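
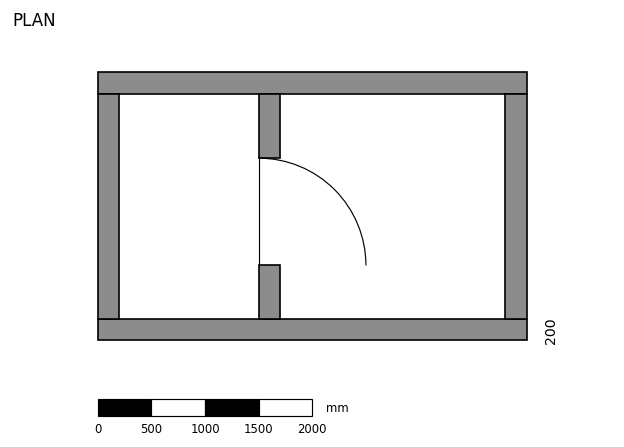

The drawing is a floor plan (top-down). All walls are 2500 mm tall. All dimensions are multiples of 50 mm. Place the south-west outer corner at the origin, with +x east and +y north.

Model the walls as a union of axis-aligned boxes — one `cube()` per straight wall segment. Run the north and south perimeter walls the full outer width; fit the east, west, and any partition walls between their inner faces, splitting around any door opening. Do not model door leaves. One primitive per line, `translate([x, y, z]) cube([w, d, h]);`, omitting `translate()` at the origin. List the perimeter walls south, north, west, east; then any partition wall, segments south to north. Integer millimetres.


cube([4000, 200, 2500]);
translate([0, 2300, 0]) cube([4000, 200, 2500]);
translate([0, 200, 0]) cube([200, 2100, 2500]);
translate([3800, 200, 0]) cube([200, 2100, 2500]);
translate([1500, 200, 0]) cube([200, 500, 2500]);
translate([1500, 1700, 0]) cube([200, 600, 2500]);


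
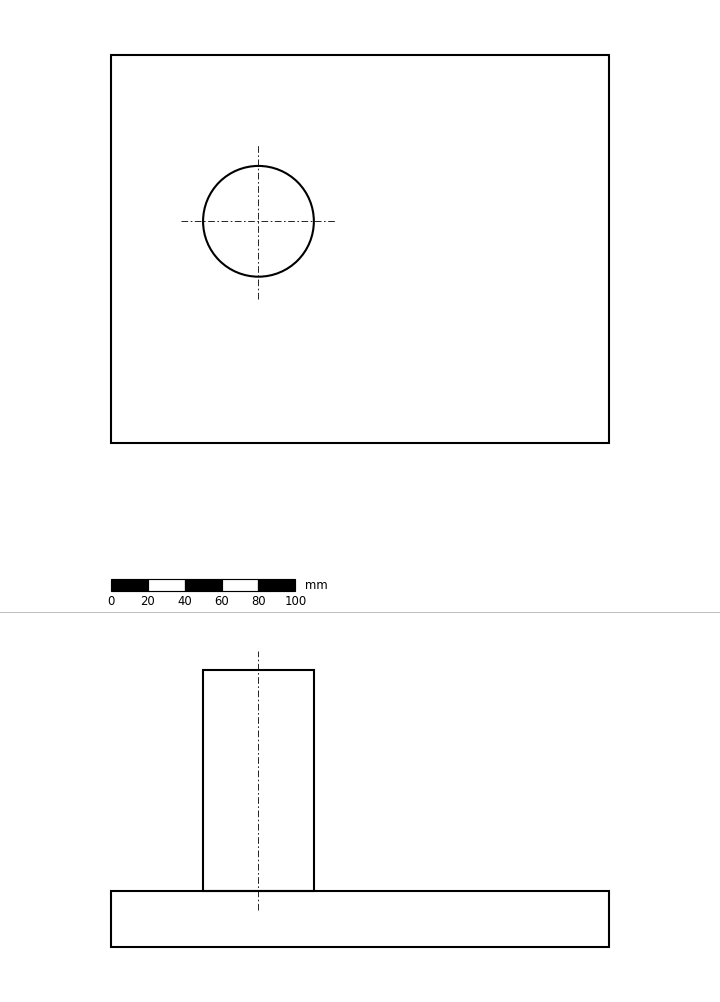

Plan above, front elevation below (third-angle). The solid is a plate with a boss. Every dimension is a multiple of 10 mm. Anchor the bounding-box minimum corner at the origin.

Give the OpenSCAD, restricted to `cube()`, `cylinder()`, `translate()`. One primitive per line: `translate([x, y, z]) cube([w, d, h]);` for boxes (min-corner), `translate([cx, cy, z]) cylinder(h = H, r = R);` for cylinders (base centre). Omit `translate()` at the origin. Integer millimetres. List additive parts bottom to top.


cube([270, 210, 30]);
translate([80, 120, 30]) cylinder(h = 120, r = 30);


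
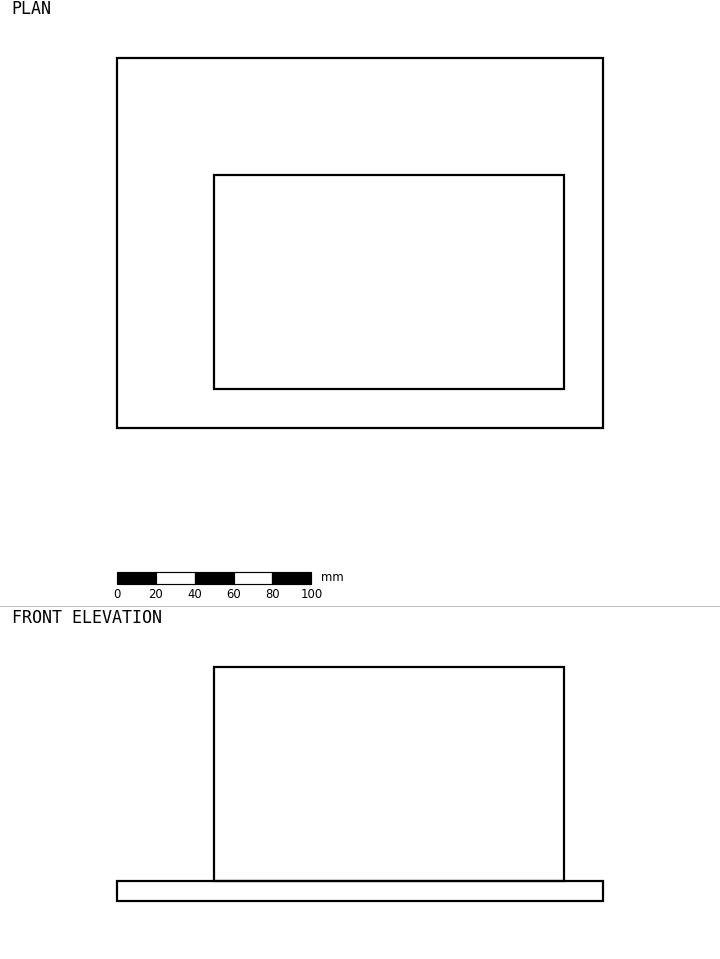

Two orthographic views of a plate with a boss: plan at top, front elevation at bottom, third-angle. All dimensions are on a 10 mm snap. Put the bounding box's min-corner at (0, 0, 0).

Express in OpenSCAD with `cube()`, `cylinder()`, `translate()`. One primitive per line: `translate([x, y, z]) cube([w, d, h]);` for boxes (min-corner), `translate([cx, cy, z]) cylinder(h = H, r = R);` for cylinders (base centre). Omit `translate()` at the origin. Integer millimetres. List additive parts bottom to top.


cube([250, 190, 10]);
translate([50, 20, 10]) cube([180, 110, 110]);


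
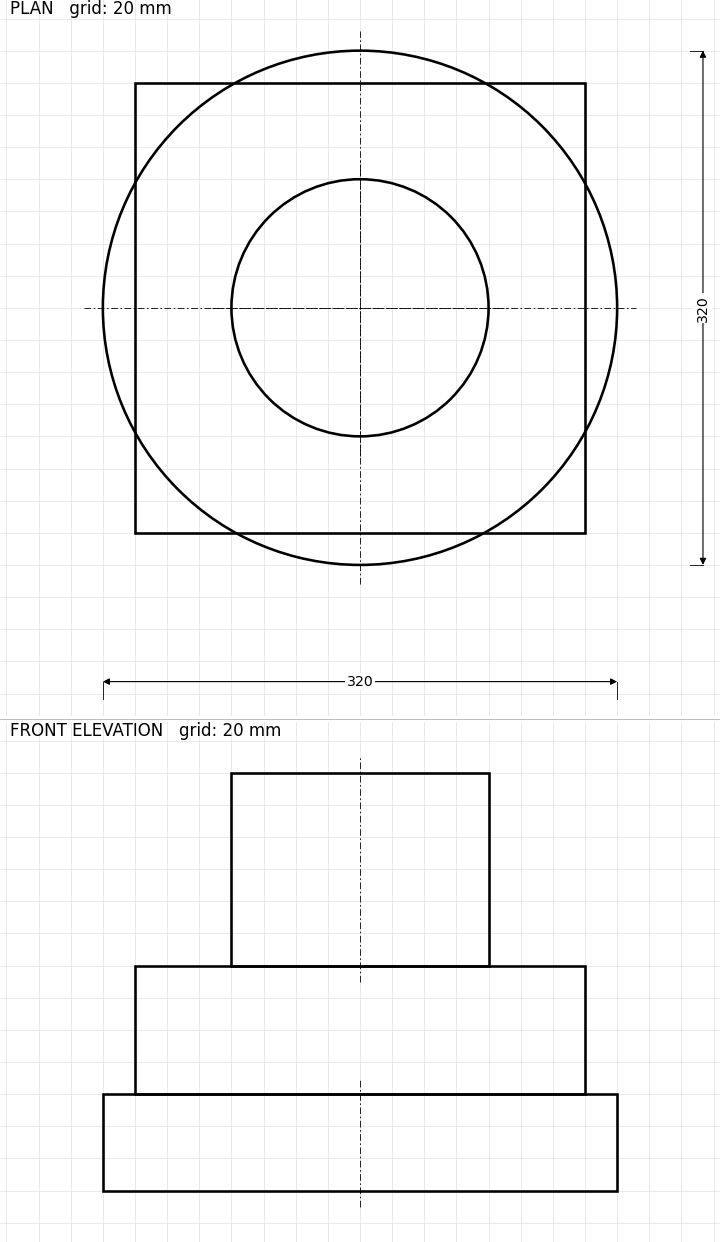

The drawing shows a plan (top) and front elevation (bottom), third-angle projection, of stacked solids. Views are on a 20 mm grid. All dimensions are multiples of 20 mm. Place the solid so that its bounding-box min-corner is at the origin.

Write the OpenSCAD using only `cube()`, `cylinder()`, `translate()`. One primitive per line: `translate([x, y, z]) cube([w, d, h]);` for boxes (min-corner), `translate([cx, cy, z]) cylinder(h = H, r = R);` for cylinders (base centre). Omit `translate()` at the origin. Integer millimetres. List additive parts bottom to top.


translate([160, 160, 0]) cylinder(h = 60, r = 160);
translate([20, 20, 60]) cube([280, 280, 80]);
translate([160, 160, 140]) cylinder(h = 120, r = 80);


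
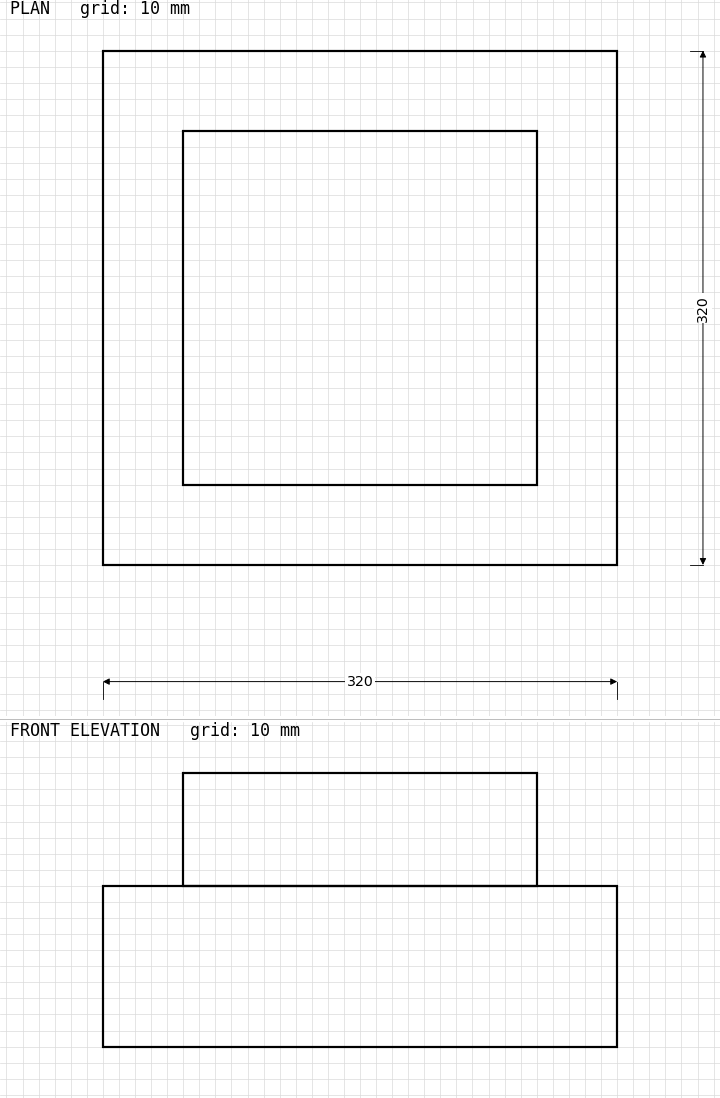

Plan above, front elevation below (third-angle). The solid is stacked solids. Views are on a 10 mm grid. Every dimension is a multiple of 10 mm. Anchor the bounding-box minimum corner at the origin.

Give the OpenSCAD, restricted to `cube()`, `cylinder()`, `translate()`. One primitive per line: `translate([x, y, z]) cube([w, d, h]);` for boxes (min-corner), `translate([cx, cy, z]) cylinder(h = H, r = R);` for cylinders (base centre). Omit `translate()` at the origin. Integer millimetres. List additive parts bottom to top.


cube([320, 320, 100]);
translate([50, 50, 100]) cube([220, 220, 70]);


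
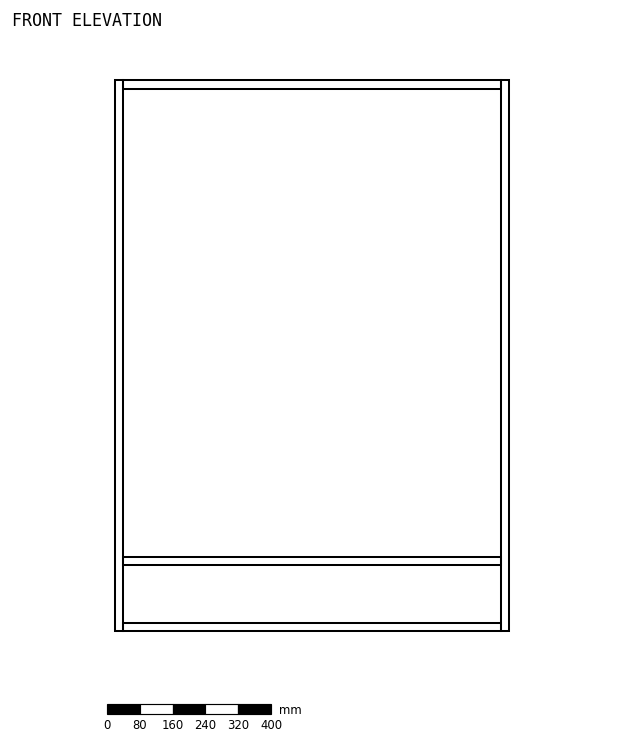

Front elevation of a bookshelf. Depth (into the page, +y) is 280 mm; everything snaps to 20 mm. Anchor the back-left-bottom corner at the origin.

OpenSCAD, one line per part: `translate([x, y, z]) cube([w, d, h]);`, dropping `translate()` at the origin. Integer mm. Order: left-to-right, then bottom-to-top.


cube([20, 280, 1340]);
translate([20, 0, 0]) cube([920, 280, 20]);
translate([20, 0, 160]) cube([920, 280, 20]);
translate([20, 0, 1320]) cube([920, 280, 20]);
translate([940, 0, 0]) cube([20, 280, 1340]);


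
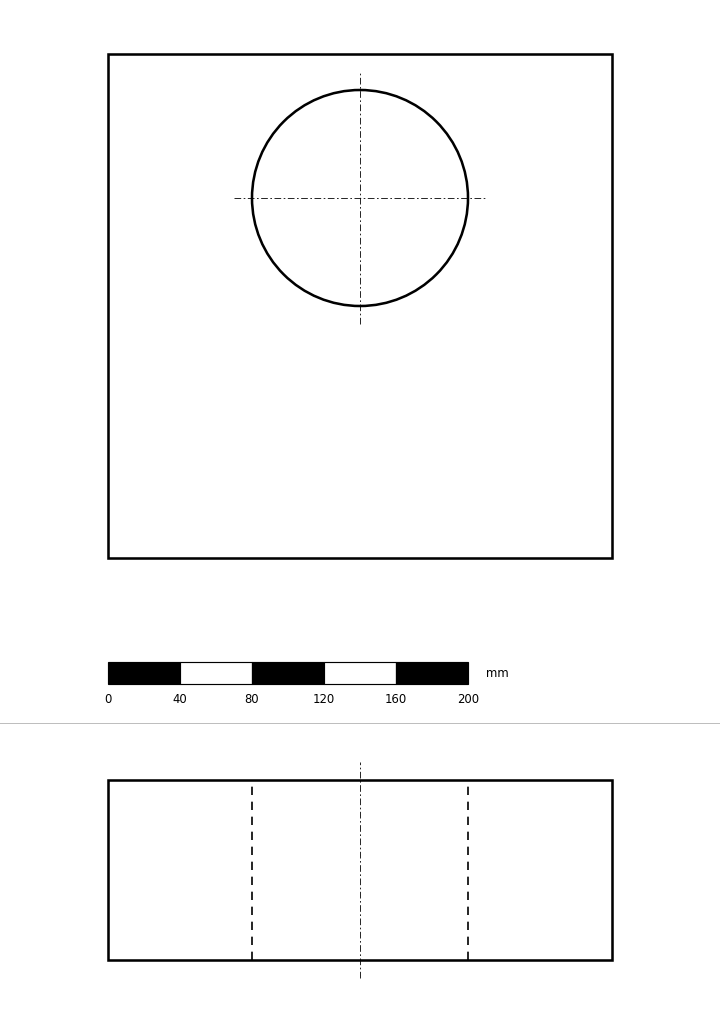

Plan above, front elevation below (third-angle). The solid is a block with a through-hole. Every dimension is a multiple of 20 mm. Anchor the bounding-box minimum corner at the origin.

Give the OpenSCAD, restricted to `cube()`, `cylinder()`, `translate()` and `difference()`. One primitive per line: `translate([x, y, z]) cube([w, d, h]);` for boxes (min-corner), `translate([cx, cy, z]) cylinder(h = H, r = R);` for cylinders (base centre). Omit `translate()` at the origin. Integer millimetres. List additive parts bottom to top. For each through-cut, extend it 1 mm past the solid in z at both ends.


difference() {
  cube([280, 280, 100]);
  translate([140, 200, -1]) cylinder(h = 102, r = 60);
}


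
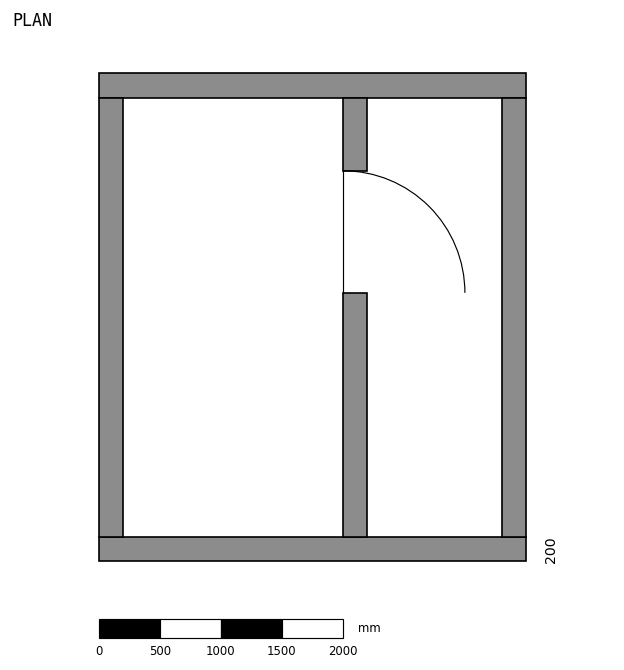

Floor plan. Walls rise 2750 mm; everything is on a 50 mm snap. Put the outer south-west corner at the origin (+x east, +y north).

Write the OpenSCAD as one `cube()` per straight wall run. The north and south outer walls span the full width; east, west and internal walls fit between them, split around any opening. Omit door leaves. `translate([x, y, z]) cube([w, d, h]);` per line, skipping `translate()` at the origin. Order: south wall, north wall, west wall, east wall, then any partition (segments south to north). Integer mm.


cube([3500, 200, 2750]);
translate([0, 3800, 0]) cube([3500, 200, 2750]);
translate([0, 200, 0]) cube([200, 3600, 2750]);
translate([3300, 200, 0]) cube([200, 3600, 2750]);
translate([2000, 200, 0]) cube([200, 2000, 2750]);
translate([2000, 3200, 0]) cube([200, 600, 2750]);


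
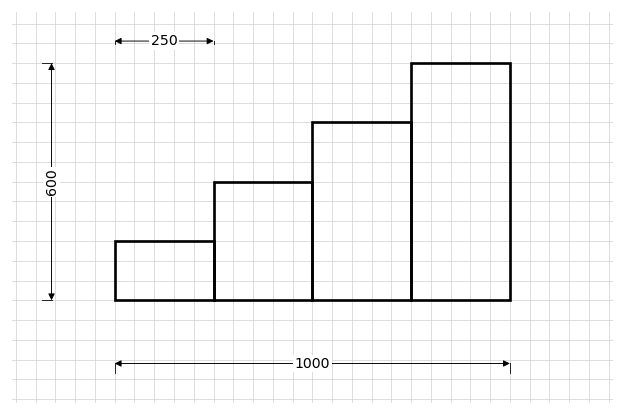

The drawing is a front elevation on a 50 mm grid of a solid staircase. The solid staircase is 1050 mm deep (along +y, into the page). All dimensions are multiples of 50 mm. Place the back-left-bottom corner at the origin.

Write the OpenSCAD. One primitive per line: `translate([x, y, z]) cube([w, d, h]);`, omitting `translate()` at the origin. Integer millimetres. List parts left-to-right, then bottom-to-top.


cube([250, 1050, 150]);
translate([250, 0, 0]) cube([250, 1050, 300]);
translate([500, 0, 0]) cube([250, 1050, 450]);
translate([750, 0, 0]) cube([250, 1050, 600]);


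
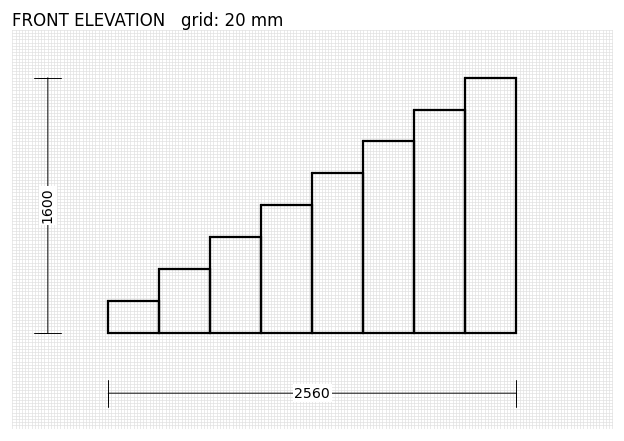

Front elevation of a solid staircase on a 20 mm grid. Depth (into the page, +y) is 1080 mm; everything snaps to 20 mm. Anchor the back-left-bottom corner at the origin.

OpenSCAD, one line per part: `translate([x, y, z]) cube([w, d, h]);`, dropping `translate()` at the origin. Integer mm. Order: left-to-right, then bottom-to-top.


cube([320, 1080, 200]);
translate([320, 0, 0]) cube([320, 1080, 400]);
translate([640, 0, 0]) cube([320, 1080, 600]);
translate([960, 0, 0]) cube([320, 1080, 800]);
translate([1280, 0, 0]) cube([320, 1080, 1000]);
translate([1600, 0, 0]) cube([320, 1080, 1200]);
translate([1920, 0, 0]) cube([320, 1080, 1400]);
translate([2240, 0, 0]) cube([320, 1080, 1600]);


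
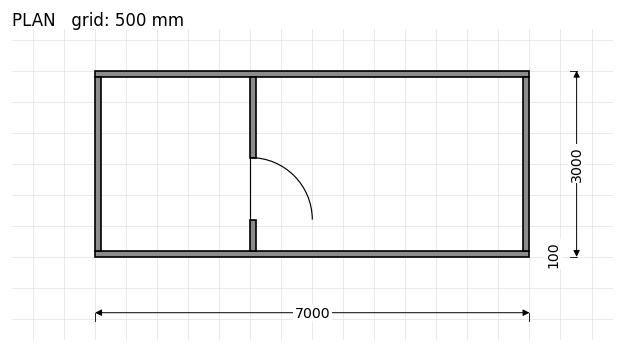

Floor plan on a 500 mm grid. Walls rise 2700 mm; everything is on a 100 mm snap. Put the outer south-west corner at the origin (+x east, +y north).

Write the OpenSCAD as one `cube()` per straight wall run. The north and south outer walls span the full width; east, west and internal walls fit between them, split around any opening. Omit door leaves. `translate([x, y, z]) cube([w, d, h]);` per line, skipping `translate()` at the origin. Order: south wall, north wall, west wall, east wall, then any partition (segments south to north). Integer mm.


cube([7000, 100, 2700]);
translate([0, 2900, 0]) cube([7000, 100, 2700]);
translate([0, 100, 0]) cube([100, 2800, 2700]);
translate([6900, 100, 0]) cube([100, 2800, 2700]);
translate([2500, 100, 0]) cube([100, 500, 2700]);
translate([2500, 1600, 0]) cube([100, 1300, 2700]);


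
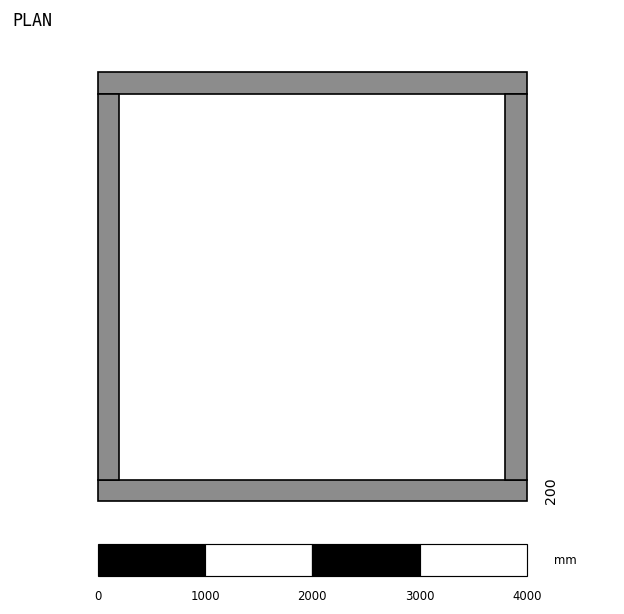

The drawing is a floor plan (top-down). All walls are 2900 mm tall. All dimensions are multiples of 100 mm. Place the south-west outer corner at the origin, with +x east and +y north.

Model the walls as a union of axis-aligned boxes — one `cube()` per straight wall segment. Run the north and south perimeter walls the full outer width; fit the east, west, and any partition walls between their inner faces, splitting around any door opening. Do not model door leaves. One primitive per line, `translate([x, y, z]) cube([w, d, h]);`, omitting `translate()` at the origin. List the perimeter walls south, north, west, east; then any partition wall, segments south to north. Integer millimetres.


cube([4000, 200, 2900]);
translate([0, 3800, 0]) cube([4000, 200, 2900]);
translate([0, 200, 0]) cube([200, 3600, 2900]);
translate([3800, 200, 0]) cube([200, 3600, 2900]);


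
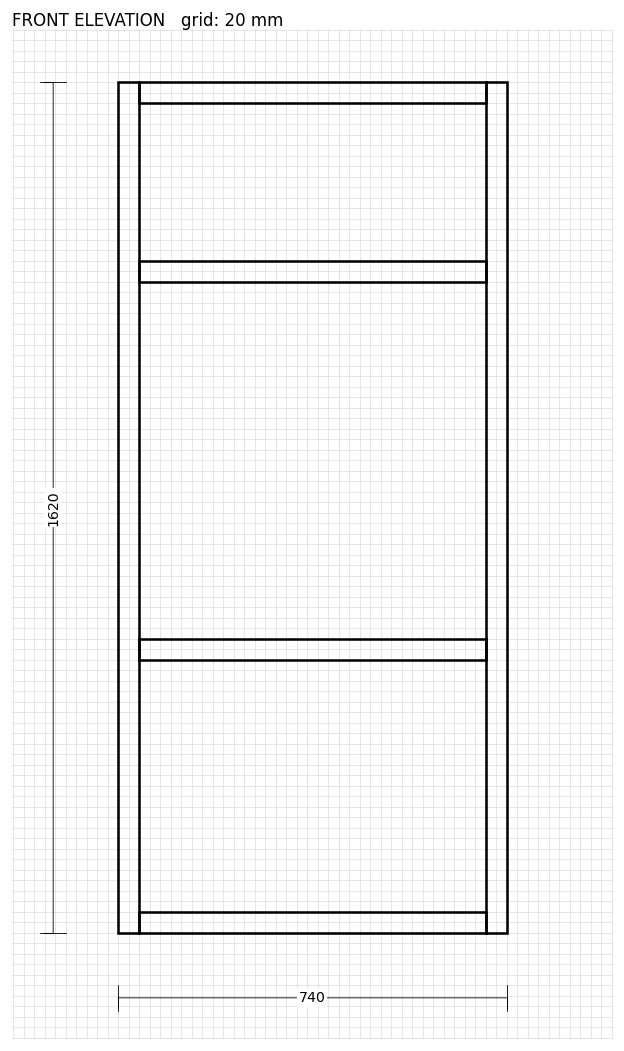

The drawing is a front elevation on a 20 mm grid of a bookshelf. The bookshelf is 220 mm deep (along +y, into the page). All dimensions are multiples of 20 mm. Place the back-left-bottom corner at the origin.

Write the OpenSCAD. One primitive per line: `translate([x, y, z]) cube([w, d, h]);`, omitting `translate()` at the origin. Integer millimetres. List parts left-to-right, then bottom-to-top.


cube([40, 220, 1620]);
translate([40, 0, 0]) cube([660, 220, 40]);
translate([40, 0, 520]) cube([660, 220, 40]);
translate([40, 0, 1240]) cube([660, 220, 40]);
translate([40, 0, 1580]) cube([660, 220, 40]);
translate([700, 0, 0]) cube([40, 220, 1620]);


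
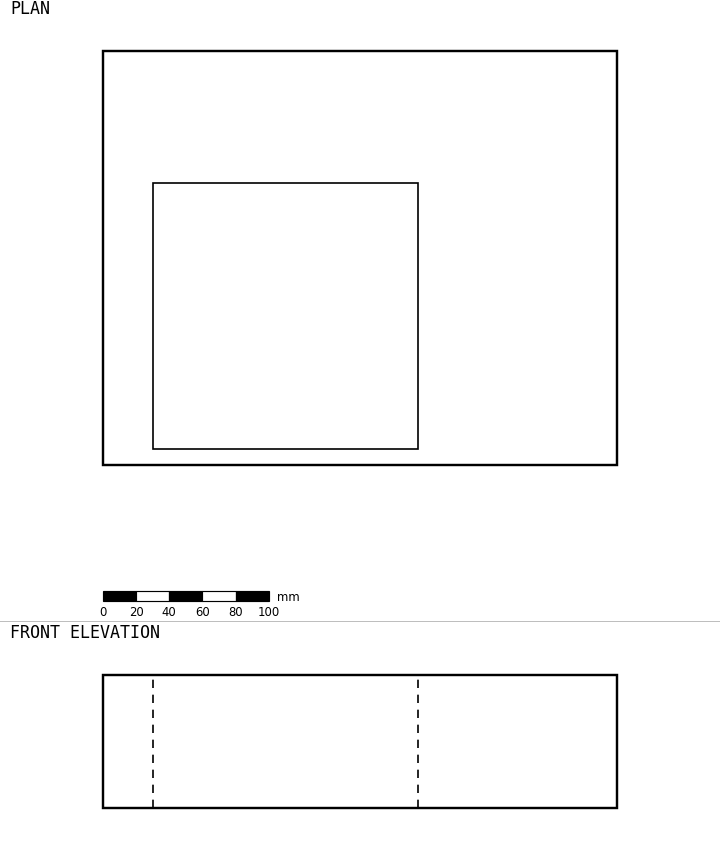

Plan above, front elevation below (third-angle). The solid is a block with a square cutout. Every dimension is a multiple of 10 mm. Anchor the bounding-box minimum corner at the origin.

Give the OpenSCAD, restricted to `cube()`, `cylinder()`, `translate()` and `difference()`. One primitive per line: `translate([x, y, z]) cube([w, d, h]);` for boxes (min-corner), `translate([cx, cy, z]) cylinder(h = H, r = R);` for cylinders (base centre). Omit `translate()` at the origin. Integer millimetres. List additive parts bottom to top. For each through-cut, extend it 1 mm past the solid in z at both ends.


difference() {
  cube([310, 250, 80]);
  translate([30, 10, -1]) cube([160, 160, 82]);
}


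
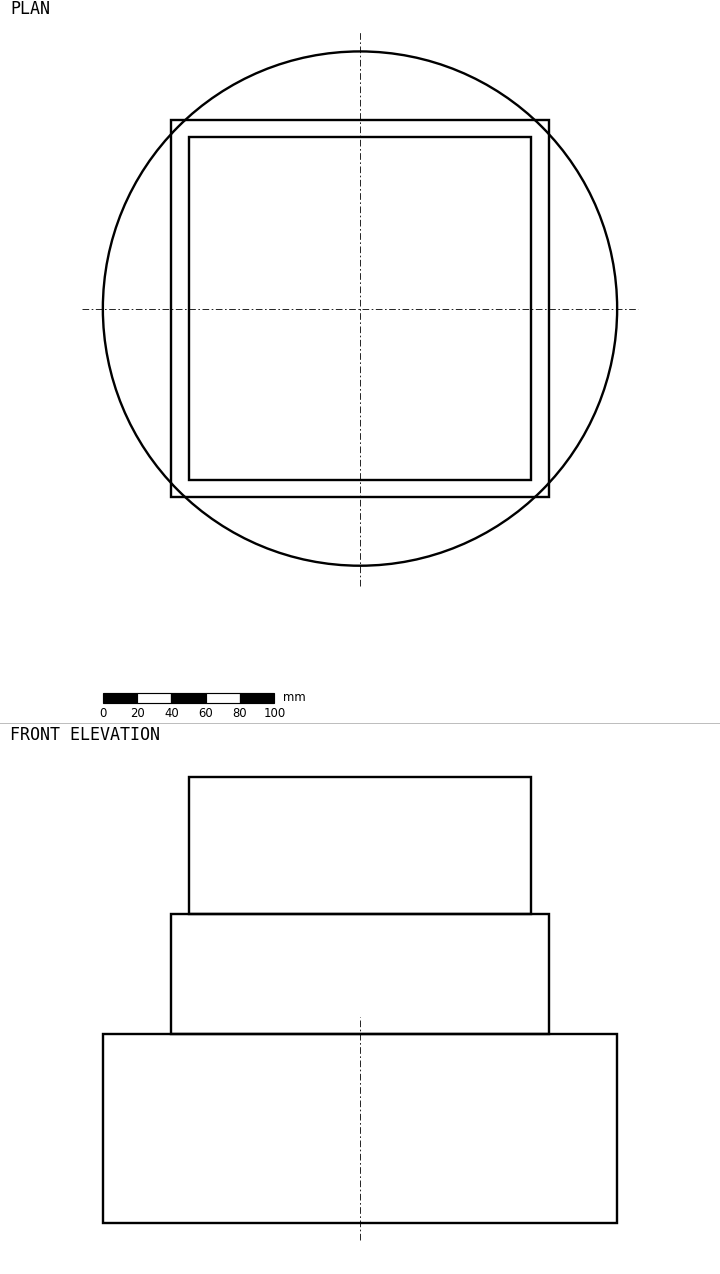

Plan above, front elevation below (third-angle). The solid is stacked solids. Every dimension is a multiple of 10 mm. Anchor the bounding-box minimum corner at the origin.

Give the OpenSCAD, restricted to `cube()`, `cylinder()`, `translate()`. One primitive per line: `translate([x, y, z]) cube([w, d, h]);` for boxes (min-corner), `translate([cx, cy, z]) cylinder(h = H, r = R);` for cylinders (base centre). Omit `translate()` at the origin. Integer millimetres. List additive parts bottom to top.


translate([150, 150, 0]) cylinder(h = 110, r = 150);
translate([40, 40, 110]) cube([220, 220, 70]);
translate([50, 50, 180]) cube([200, 200, 80]);


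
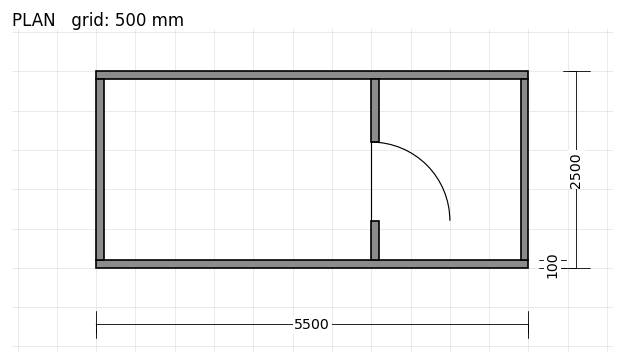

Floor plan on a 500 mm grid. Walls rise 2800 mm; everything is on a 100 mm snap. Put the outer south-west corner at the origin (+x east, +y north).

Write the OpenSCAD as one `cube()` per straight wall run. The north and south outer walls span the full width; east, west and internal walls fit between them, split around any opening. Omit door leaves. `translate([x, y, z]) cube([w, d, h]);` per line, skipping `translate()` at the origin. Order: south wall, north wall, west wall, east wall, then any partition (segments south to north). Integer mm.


cube([5500, 100, 2800]);
translate([0, 2400, 0]) cube([5500, 100, 2800]);
translate([0, 100, 0]) cube([100, 2300, 2800]);
translate([5400, 100, 0]) cube([100, 2300, 2800]);
translate([3500, 100, 0]) cube([100, 500, 2800]);
translate([3500, 1600, 0]) cube([100, 800, 2800]);


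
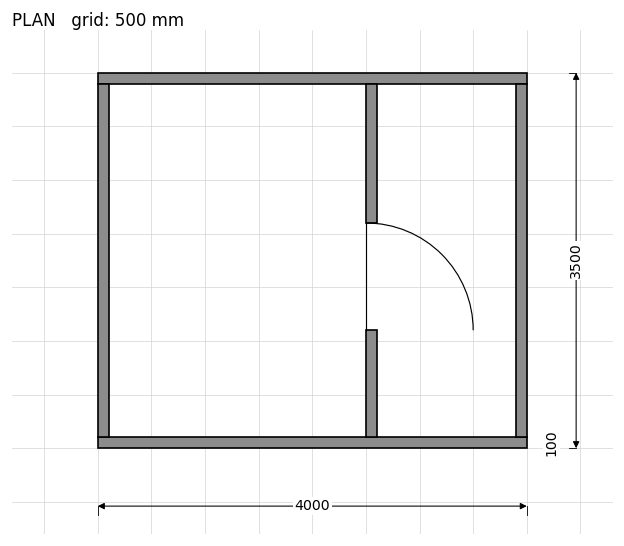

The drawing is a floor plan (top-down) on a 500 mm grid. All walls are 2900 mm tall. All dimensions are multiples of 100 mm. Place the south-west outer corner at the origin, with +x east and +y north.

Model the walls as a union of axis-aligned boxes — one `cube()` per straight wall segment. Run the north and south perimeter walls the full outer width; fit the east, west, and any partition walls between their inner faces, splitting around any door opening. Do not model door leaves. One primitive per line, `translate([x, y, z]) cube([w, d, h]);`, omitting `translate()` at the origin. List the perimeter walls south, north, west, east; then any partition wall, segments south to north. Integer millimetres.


cube([4000, 100, 2900]);
translate([0, 3400, 0]) cube([4000, 100, 2900]);
translate([0, 100, 0]) cube([100, 3300, 2900]);
translate([3900, 100, 0]) cube([100, 3300, 2900]);
translate([2500, 100, 0]) cube([100, 1000, 2900]);
translate([2500, 2100, 0]) cube([100, 1300, 2900]);


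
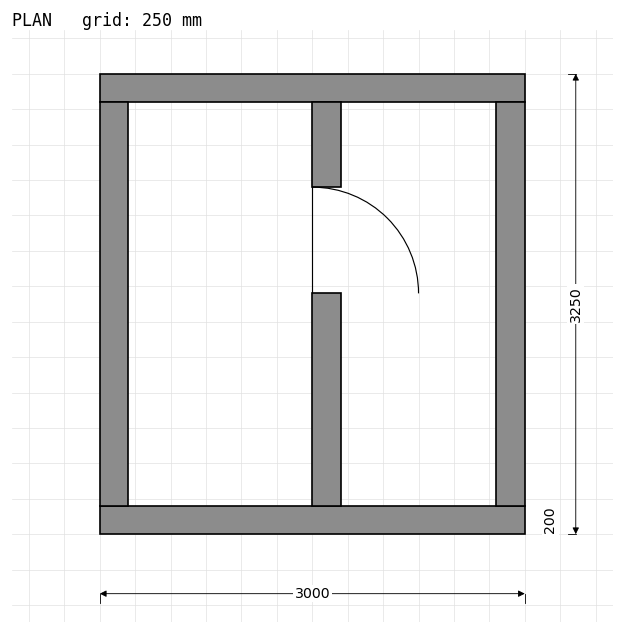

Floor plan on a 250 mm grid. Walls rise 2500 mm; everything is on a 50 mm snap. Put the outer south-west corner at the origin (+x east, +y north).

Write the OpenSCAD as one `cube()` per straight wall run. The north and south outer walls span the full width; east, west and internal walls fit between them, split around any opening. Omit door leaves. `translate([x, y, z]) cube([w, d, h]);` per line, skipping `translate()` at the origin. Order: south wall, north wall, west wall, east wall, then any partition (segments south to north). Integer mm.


cube([3000, 200, 2500]);
translate([0, 3050, 0]) cube([3000, 200, 2500]);
translate([0, 200, 0]) cube([200, 2850, 2500]);
translate([2800, 200, 0]) cube([200, 2850, 2500]);
translate([1500, 200, 0]) cube([200, 1500, 2500]);
translate([1500, 2450, 0]) cube([200, 600, 2500]);


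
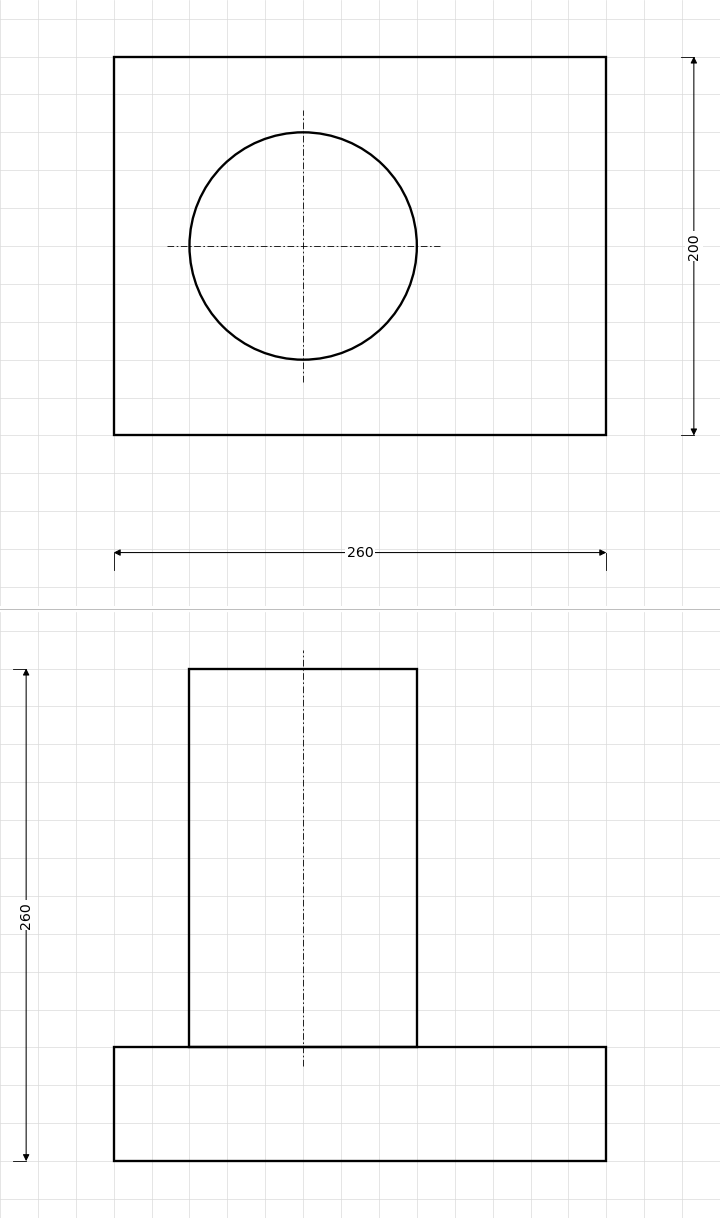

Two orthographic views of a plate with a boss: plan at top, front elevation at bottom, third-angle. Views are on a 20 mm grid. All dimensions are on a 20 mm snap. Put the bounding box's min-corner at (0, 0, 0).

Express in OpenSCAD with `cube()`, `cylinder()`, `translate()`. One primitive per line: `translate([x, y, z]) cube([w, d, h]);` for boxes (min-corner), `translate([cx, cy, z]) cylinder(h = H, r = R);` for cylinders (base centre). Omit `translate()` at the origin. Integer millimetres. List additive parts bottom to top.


cube([260, 200, 60]);
translate([100, 100, 60]) cylinder(h = 200, r = 60);


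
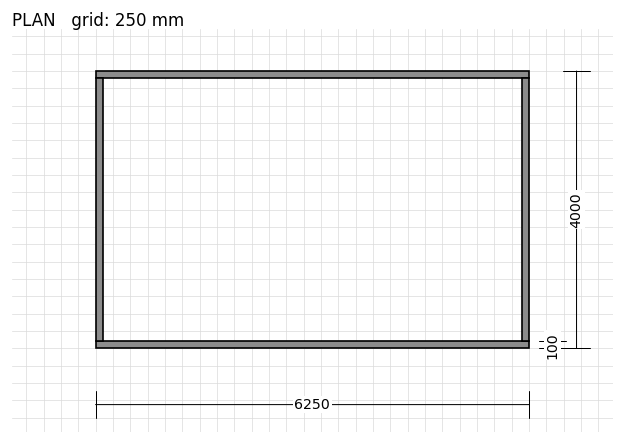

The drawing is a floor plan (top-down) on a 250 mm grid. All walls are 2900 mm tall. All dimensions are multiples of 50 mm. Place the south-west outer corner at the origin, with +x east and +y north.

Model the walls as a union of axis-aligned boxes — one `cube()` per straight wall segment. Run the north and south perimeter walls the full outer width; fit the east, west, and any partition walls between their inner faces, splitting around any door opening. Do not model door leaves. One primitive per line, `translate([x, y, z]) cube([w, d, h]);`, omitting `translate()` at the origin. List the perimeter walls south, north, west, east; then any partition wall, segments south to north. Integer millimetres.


cube([6250, 100, 2900]);
translate([0, 3900, 0]) cube([6250, 100, 2900]);
translate([0, 100, 0]) cube([100, 3800, 2900]);
translate([6150, 100, 0]) cube([100, 3800, 2900]);


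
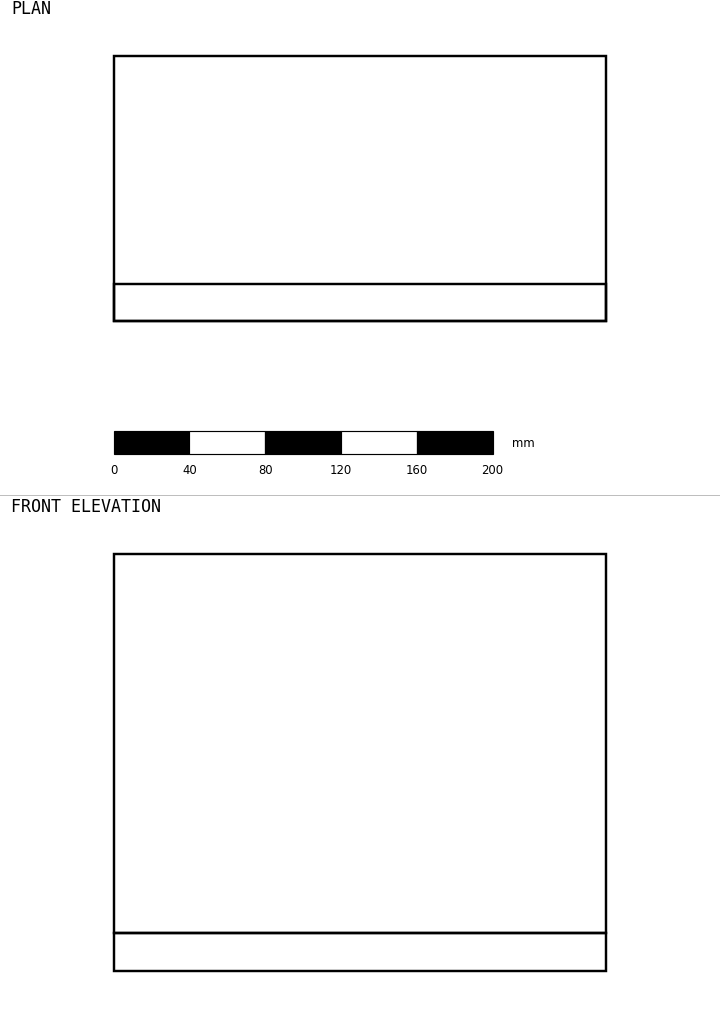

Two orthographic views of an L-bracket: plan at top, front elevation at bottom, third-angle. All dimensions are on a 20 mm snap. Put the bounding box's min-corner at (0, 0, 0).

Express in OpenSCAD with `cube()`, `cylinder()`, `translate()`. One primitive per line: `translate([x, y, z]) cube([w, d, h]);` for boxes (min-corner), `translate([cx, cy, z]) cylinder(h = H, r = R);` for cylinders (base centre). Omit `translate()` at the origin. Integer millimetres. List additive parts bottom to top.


cube([260, 140, 20]);
translate([0, 0, 20]) cube([260, 20, 200]);


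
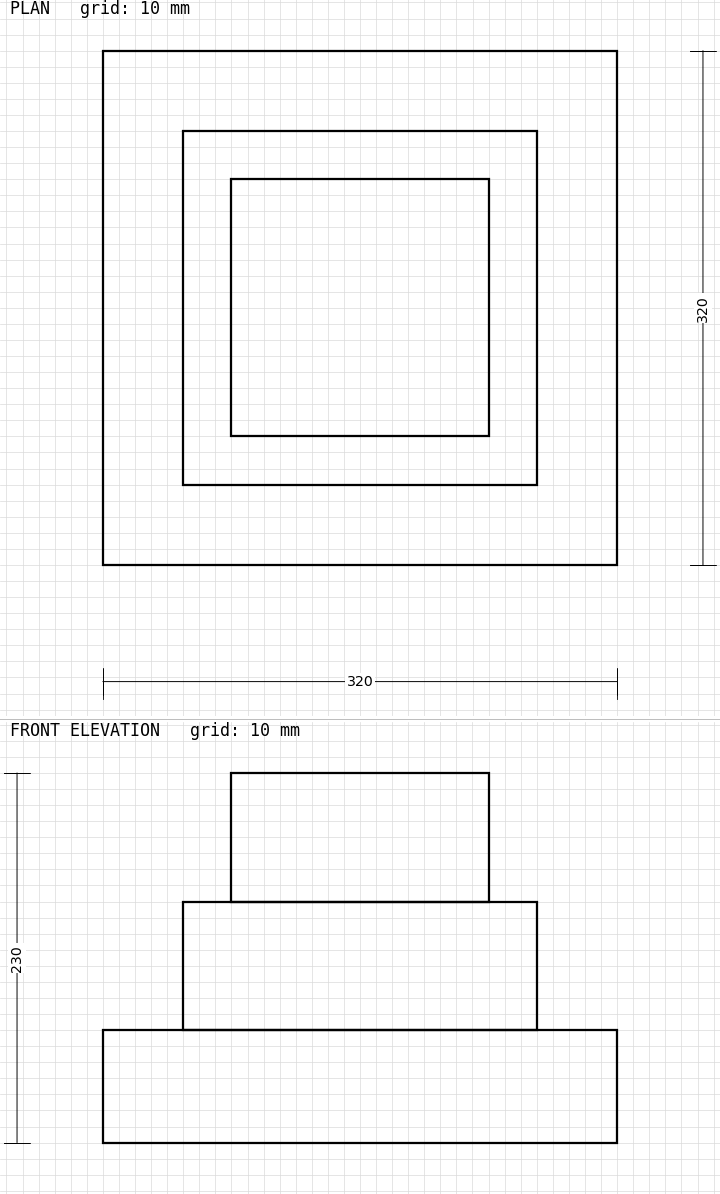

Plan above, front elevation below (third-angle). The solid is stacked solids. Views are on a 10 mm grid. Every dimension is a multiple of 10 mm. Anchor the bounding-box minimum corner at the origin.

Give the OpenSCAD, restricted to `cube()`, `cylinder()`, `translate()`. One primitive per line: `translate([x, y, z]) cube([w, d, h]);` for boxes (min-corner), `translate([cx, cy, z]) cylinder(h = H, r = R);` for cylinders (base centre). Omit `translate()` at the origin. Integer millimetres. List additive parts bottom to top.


cube([320, 320, 70]);
translate([50, 50, 70]) cube([220, 220, 80]);
translate([80, 80, 150]) cube([160, 160, 80]);


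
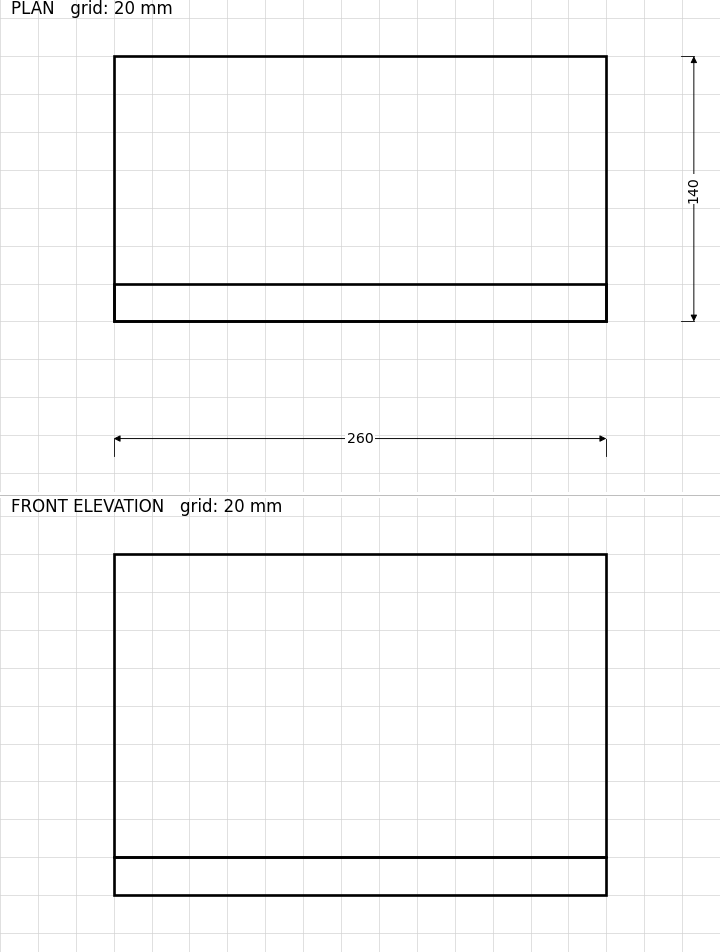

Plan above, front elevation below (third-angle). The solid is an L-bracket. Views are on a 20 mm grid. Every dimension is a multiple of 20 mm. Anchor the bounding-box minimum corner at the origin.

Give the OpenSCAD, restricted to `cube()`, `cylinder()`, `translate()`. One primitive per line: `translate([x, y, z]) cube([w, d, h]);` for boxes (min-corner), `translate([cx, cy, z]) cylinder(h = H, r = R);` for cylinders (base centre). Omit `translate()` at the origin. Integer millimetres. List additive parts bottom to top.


cube([260, 140, 20]);
translate([0, 0, 20]) cube([260, 20, 160]);


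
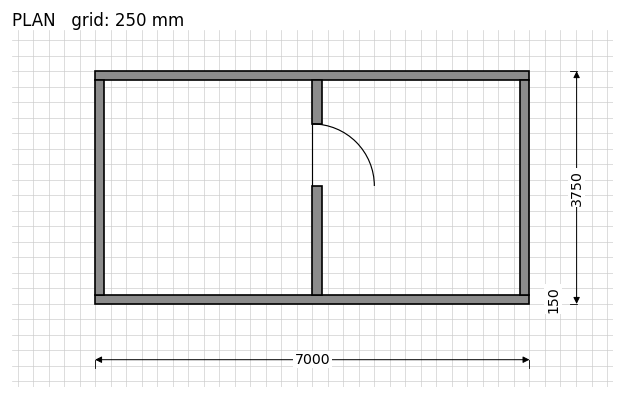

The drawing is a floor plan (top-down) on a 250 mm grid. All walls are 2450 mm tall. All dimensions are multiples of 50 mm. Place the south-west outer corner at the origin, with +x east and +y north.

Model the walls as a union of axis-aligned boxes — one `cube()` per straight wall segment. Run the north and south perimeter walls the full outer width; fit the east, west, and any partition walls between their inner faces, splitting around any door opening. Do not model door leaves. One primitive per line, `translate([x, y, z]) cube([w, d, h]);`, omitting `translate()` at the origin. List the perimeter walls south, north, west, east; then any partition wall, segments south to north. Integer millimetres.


cube([7000, 150, 2450]);
translate([0, 3600, 0]) cube([7000, 150, 2450]);
translate([0, 150, 0]) cube([150, 3450, 2450]);
translate([6850, 150, 0]) cube([150, 3450, 2450]);
translate([3500, 150, 0]) cube([150, 1750, 2450]);
translate([3500, 2900, 0]) cube([150, 700, 2450]);


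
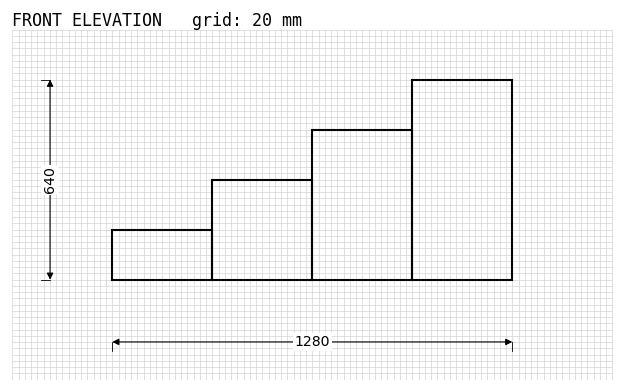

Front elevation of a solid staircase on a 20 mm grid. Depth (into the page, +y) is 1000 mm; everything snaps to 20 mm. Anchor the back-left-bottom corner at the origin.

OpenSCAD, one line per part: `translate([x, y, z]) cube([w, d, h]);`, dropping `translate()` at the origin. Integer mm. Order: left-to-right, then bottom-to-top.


cube([320, 1000, 160]);
translate([320, 0, 0]) cube([320, 1000, 320]);
translate([640, 0, 0]) cube([320, 1000, 480]);
translate([960, 0, 0]) cube([320, 1000, 640]);


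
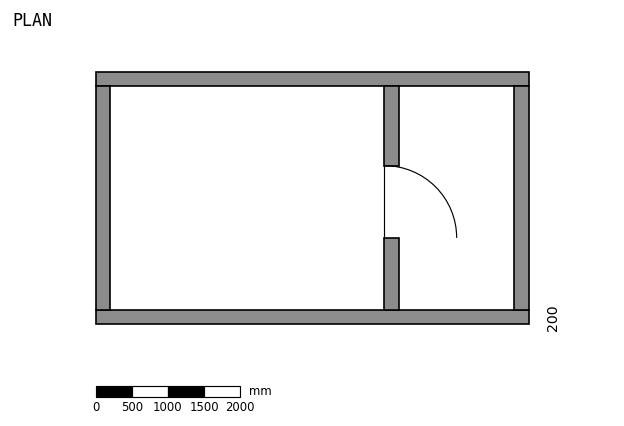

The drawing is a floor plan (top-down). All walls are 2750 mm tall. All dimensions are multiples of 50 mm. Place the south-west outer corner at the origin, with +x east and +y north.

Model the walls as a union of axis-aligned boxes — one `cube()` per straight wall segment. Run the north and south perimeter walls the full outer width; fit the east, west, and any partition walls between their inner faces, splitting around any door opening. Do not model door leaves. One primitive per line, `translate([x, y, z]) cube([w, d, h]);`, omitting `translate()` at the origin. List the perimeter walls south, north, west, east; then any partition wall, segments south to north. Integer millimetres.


cube([6000, 200, 2750]);
translate([0, 3300, 0]) cube([6000, 200, 2750]);
translate([0, 200, 0]) cube([200, 3100, 2750]);
translate([5800, 200, 0]) cube([200, 3100, 2750]);
translate([4000, 200, 0]) cube([200, 1000, 2750]);
translate([4000, 2200, 0]) cube([200, 1100, 2750]);


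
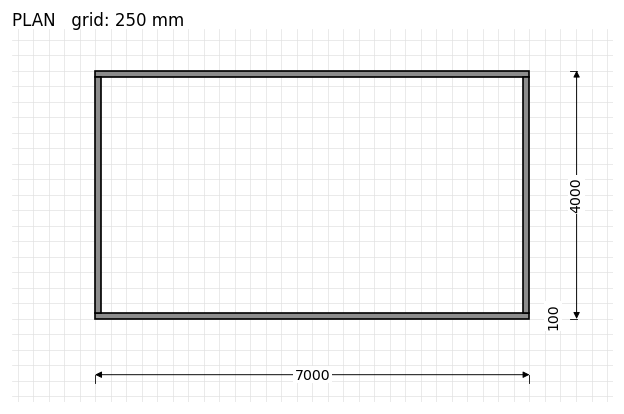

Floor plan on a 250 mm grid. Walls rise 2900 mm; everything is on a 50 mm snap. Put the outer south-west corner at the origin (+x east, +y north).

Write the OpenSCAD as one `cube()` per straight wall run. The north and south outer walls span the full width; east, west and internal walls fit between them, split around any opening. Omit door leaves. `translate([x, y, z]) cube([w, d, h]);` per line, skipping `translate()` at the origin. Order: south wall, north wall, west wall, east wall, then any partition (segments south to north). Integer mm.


cube([7000, 100, 2900]);
translate([0, 3900, 0]) cube([7000, 100, 2900]);
translate([0, 100, 0]) cube([100, 3800, 2900]);
translate([6900, 100, 0]) cube([100, 3800, 2900]);


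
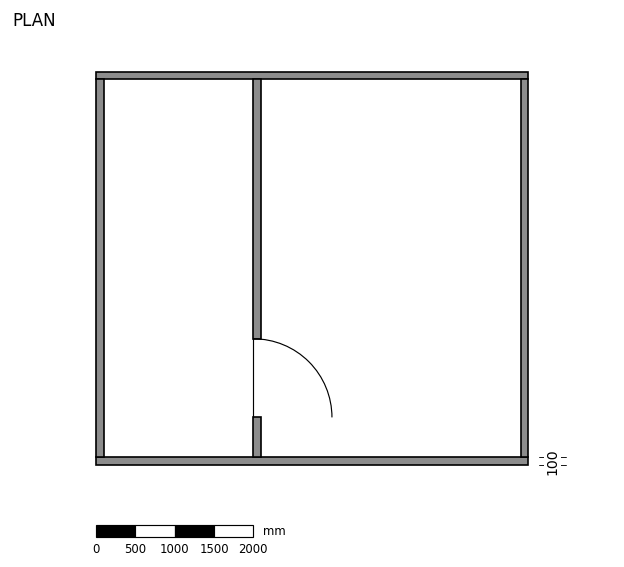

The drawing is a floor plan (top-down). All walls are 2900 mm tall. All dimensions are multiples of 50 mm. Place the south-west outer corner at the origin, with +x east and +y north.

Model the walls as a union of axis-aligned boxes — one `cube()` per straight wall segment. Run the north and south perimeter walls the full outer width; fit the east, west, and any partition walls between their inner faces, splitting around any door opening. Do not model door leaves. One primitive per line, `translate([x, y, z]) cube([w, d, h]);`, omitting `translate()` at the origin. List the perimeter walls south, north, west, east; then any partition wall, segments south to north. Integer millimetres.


cube([5500, 100, 2900]);
translate([0, 4900, 0]) cube([5500, 100, 2900]);
translate([0, 100, 0]) cube([100, 4800, 2900]);
translate([5400, 100, 0]) cube([100, 4800, 2900]);
translate([2000, 100, 0]) cube([100, 500, 2900]);
translate([2000, 1600, 0]) cube([100, 3300, 2900]);


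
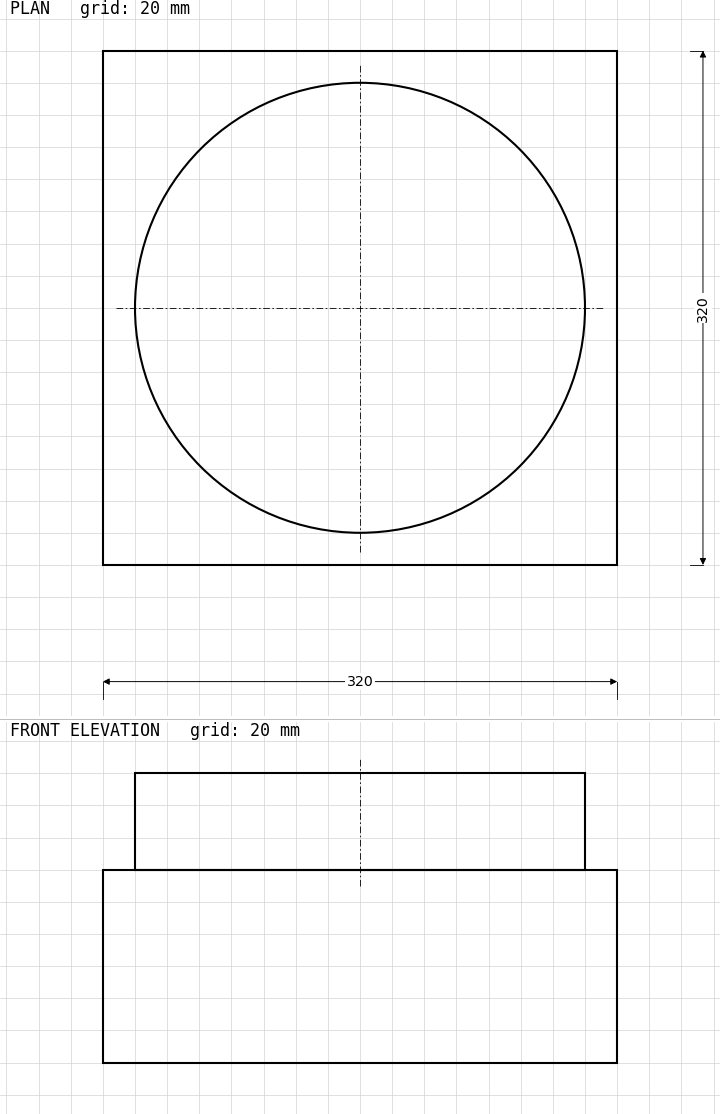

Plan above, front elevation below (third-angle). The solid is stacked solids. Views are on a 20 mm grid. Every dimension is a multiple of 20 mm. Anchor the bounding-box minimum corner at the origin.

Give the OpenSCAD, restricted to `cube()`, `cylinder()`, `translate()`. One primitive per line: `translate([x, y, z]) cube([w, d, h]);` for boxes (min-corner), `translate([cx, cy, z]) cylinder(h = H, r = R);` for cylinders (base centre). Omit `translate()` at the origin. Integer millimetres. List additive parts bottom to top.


cube([320, 320, 120]);
translate([160, 160, 120]) cylinder(h = 60, r = 140);


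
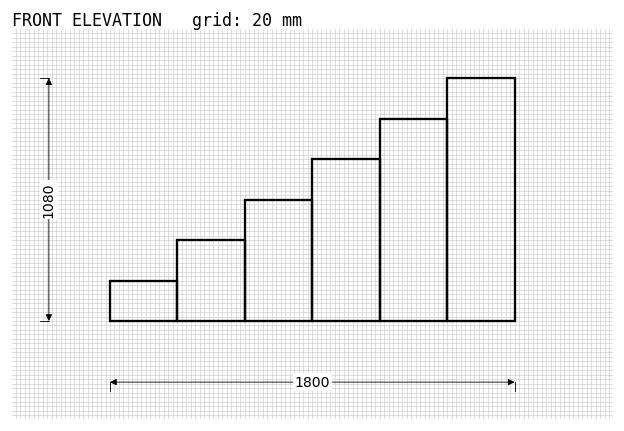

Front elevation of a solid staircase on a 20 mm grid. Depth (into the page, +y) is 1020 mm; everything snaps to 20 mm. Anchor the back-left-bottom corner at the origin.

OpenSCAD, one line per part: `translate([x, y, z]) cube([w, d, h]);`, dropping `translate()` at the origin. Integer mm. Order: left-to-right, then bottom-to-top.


cube([300, 1020, 180]);
translate([300, 0, 0]) cube([300, 1020, 360]);
translate([600, 0, 0]) cube([300, 1020, 540]);
translate([900, 0, 0]) cube([300, 1020, 720]);
translate([1200, 0, 0]) cube([300, 1020, 900]);
translate([1500, 0, 0]) cube([300, 1020, 1080]);


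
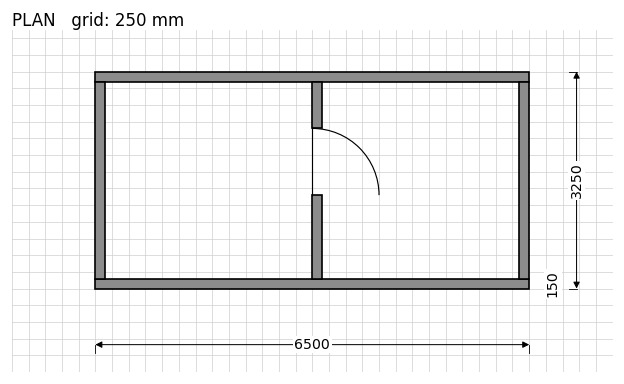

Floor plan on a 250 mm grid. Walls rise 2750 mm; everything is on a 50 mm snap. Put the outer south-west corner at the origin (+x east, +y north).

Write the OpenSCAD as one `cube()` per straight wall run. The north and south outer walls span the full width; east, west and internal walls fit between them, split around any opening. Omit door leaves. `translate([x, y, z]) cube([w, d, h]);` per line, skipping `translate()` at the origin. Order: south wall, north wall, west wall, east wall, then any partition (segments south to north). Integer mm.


cube([6500, 150, 2750]);
translate([0, 3100, 0]) cube([6500, 150, 2750]);
translate([0, 150, 0]) cube([150, 2950, 2750]);
translate([6350, 150, 0]) cube([150, 2950, 2750]);
translate([3250, 150, 0]) cube([150, 1250, 2750]);
translate([3250, 2400, 0]) cube([150, 700, 2750]);


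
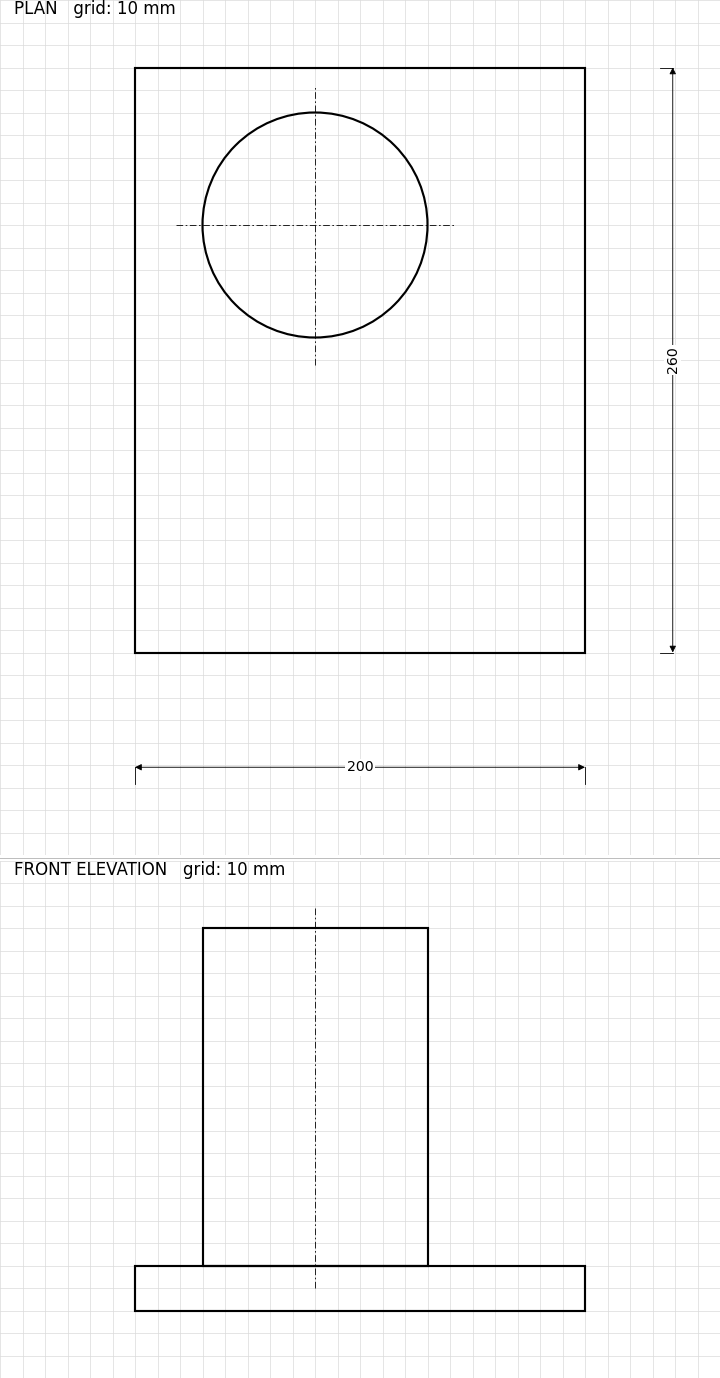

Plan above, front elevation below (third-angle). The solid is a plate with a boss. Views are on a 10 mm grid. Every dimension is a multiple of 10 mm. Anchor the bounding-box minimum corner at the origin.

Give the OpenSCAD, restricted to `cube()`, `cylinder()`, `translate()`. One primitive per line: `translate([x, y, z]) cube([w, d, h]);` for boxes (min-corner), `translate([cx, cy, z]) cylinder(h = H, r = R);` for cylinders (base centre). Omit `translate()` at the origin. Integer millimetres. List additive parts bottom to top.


cube([200, 260, 20]);
translate([80, 190, 20]) cylinder(h = 150, r = 50);


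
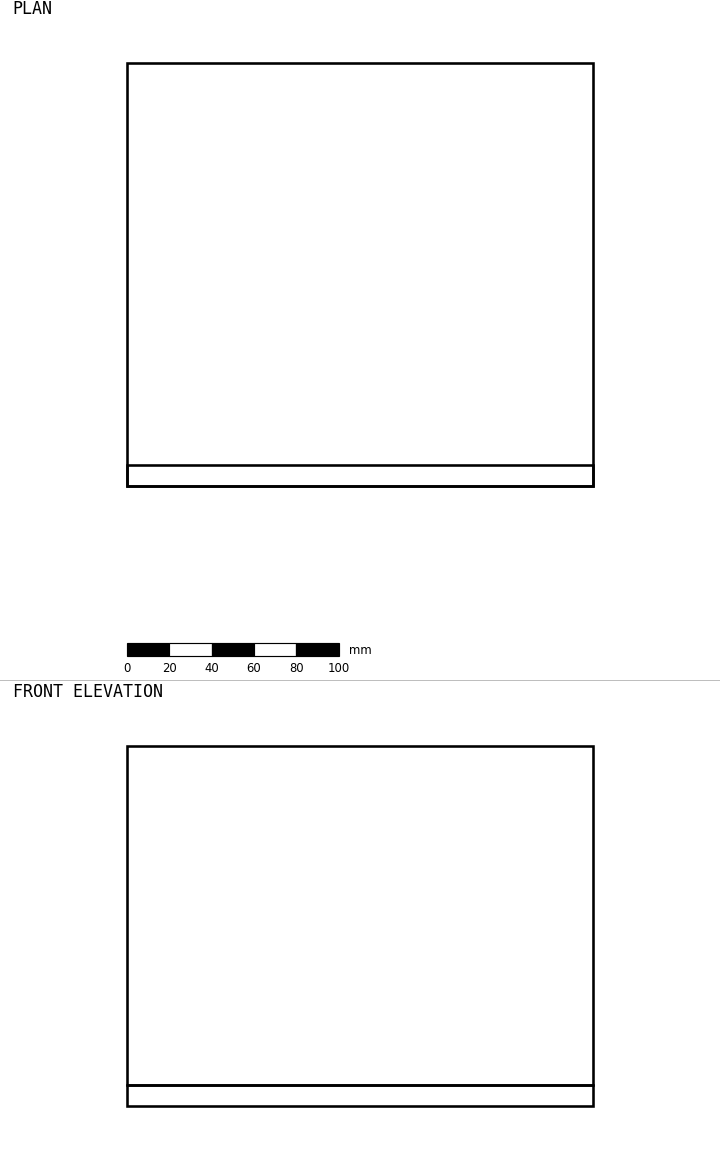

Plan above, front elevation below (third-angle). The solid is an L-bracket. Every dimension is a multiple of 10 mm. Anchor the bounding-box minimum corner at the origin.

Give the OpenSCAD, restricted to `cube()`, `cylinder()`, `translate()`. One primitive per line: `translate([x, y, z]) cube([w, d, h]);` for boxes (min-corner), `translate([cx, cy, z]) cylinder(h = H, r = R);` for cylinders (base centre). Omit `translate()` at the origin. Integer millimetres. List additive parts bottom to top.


cube([220, 200, 10]);
translate([0, 0, 10]) cube([220, 10, 160]);


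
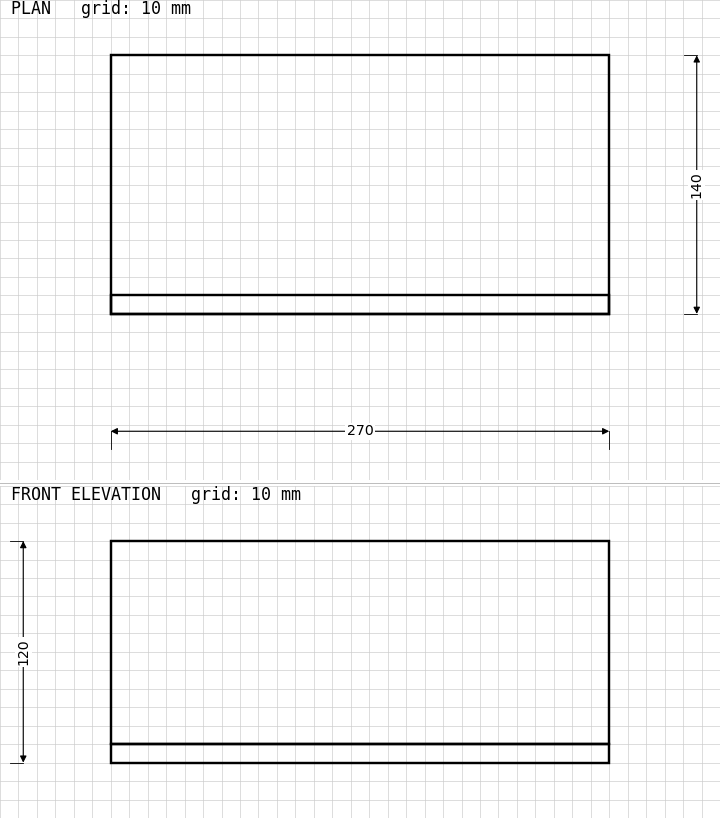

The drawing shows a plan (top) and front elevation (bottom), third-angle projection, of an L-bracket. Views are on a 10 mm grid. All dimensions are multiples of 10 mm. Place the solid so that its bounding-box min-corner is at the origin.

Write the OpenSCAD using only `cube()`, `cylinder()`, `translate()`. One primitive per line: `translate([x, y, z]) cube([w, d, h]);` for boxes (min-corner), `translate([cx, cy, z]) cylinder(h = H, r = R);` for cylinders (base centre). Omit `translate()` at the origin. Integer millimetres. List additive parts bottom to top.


cube([270, 140, 10]);
translate([0, 0, 10]) cube([270, 10, 110]);


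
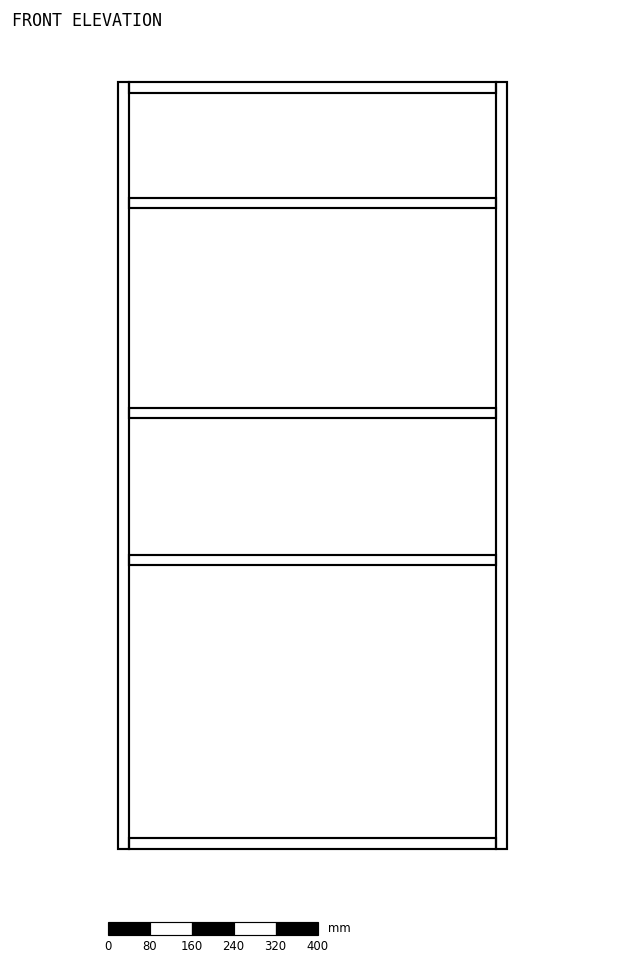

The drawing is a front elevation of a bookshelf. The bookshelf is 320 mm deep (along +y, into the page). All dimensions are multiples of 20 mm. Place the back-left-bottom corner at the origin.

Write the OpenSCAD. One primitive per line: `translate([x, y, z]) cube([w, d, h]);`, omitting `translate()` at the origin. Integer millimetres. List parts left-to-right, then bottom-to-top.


cube([20, 320, 1460]);
translate([20, 0, 0]) cube([700, 320, 20]);
translate([20, 0, 540]) cube([700, 320, 20]);
translate([20, 0, 820]) cube([700, 320, 20]);
translate([20, 0, 1220]) cube([700, 320, 20]);
translate([20, 0, 1440]) cube([700, 320, 20]);
translate([720, 0, 0]) cube([20, 320, 1460]);


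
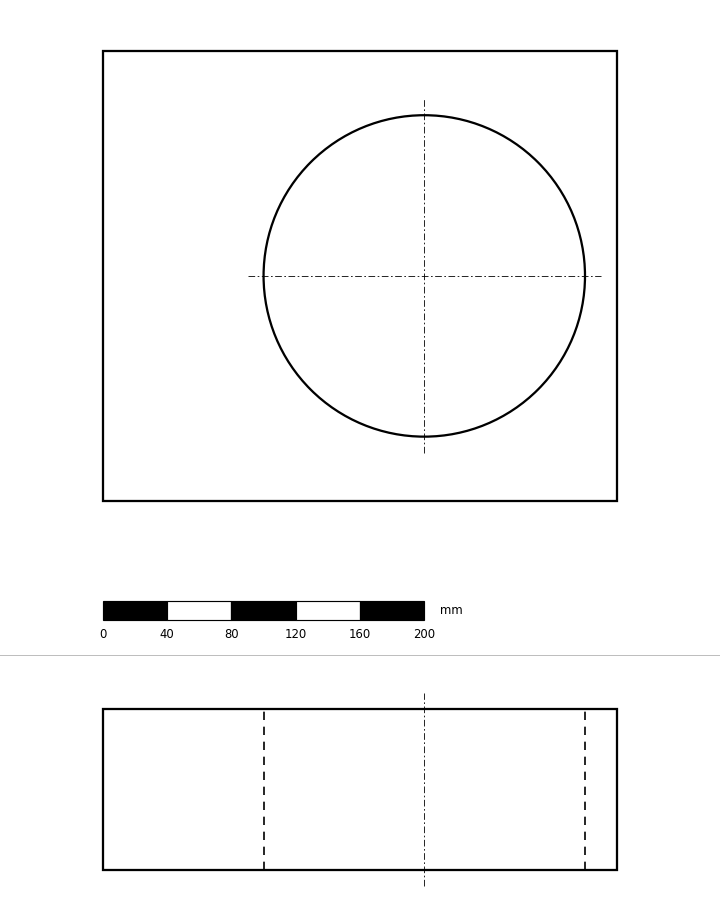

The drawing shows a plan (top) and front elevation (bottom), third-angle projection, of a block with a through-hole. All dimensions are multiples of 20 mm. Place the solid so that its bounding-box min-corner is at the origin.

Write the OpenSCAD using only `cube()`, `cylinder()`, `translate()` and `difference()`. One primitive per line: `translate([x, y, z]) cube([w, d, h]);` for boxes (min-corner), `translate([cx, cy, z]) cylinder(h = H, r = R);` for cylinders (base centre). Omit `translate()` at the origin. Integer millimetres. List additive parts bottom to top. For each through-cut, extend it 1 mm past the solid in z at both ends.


difference() {
  cube([320, 280, 100]);
  translate([200, 140, -1]) cylinder(h = 102, r = 100);
}


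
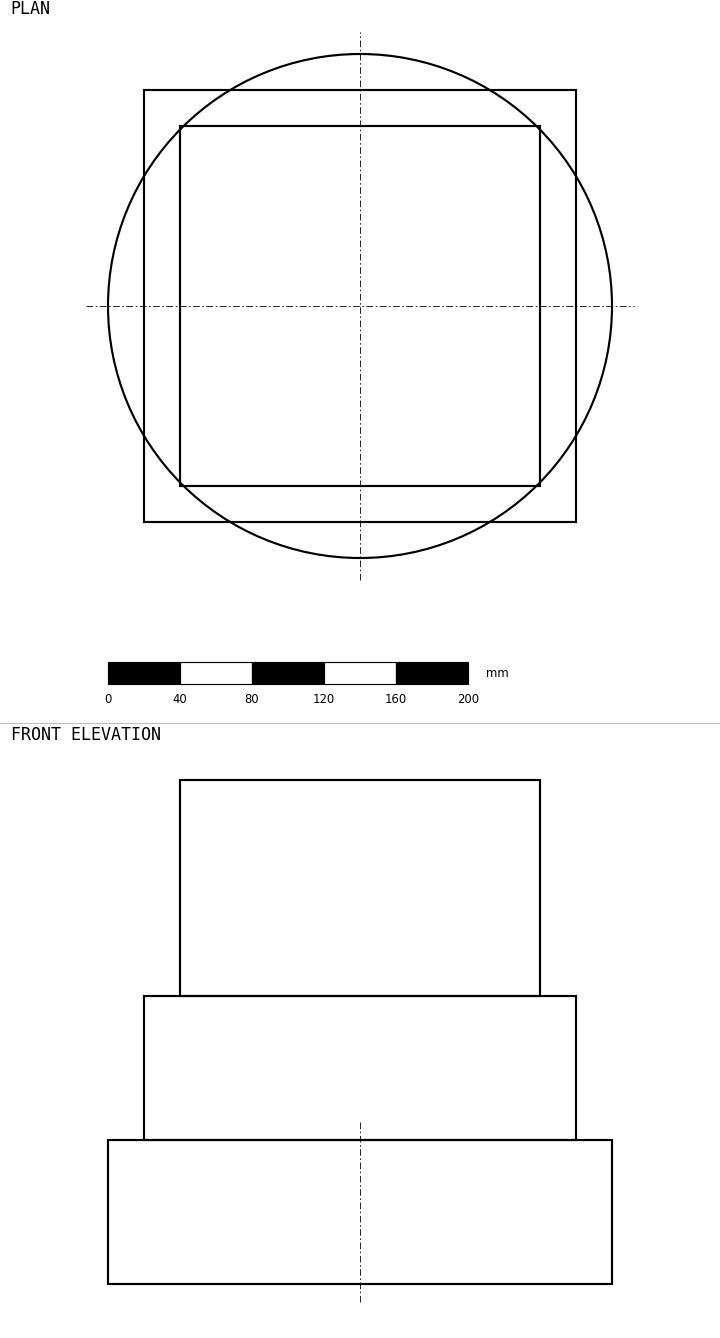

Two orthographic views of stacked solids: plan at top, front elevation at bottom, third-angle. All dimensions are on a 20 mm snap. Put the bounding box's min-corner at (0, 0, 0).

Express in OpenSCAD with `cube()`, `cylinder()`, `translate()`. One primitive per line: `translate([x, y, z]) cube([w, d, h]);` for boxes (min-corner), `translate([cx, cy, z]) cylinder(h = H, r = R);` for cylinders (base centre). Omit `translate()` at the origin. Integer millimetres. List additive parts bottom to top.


translate([140, 140, 0]) cylinder(h = 80, r = 140);
translate([20, 20, 80]) cube([240, 240, 80]);
translate([40, 40, 160]) cube([200, 200, 120]);


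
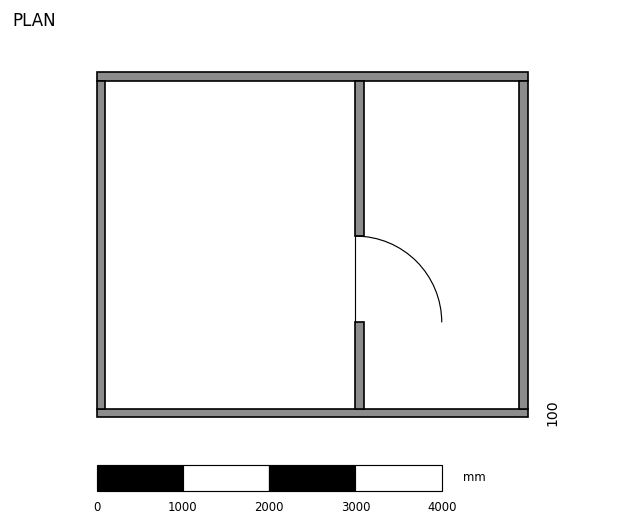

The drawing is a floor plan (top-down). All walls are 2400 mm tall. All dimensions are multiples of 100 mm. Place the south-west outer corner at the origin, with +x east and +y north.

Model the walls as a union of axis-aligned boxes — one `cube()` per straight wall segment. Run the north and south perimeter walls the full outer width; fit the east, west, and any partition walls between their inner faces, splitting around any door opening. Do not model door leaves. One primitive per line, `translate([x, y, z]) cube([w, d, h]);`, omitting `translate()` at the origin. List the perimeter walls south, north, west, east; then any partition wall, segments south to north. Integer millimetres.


cube([5000, 100, 2400]);
translate([0, 3900, 0]) cube([5000, 100, 2400]);
translate([0, 100, 0]) cube([100, 3800, 2400]);
translate([4900, 100, 0]) cube([100, 3800, 2400]);
translate([3000, 100, 0]) cube([100, 1000, 2400]);
translate([3000, 2100, 0]) cube([100, 1800, 2400]);


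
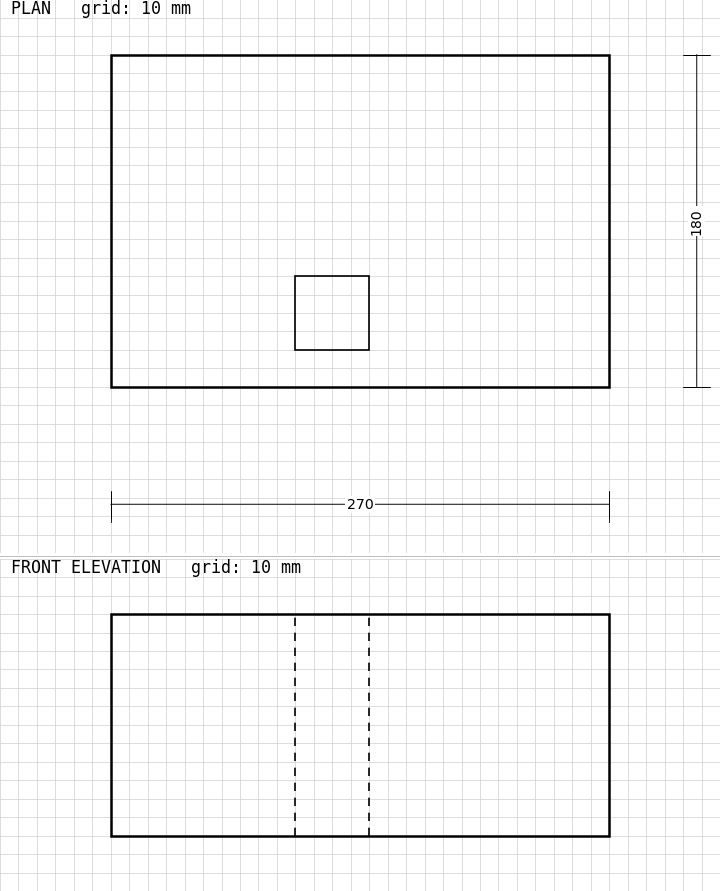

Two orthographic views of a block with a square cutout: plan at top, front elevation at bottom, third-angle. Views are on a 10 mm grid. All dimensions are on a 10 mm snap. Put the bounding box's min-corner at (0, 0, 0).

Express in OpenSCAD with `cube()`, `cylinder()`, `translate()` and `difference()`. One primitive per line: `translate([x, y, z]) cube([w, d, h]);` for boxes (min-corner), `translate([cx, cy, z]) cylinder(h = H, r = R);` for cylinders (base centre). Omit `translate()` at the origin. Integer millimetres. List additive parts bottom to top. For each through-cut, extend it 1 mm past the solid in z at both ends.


difference() {
  cube([270, 180, 120]);
  translate([100, 20, -1]) cube([40, 40, 122]);
}
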